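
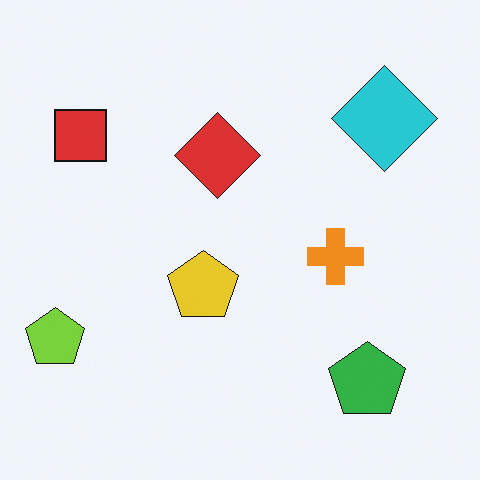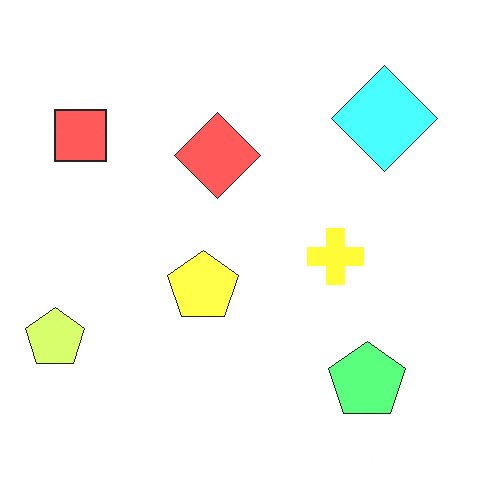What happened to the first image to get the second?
The second image is the first brightened a lot.

Every pixel — background and shapes alike — is uniformly brightened.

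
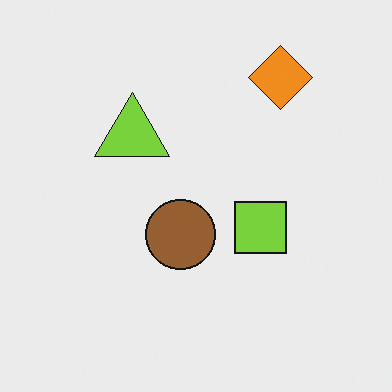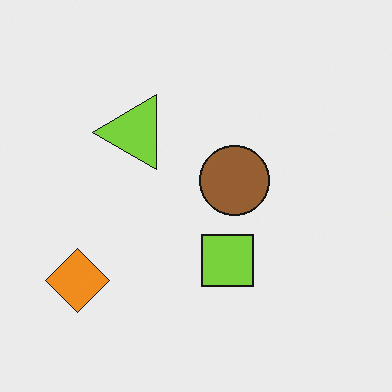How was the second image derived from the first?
The second image is the first transposed (reflected across the top-left ↔ bottom-right diagonal).

Shapes have swapped their row and column positions — what was in the top-right is now in the bottom-left — a diagonal reflection.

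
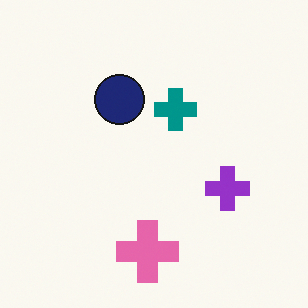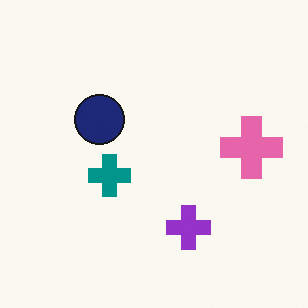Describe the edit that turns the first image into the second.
It was transposed (reflected across the top-left ↔ bottom-right diagonal).

Shapes have swapped their row and column positions — what was in the top-right is now in the bottom-left — a diagonal reflection.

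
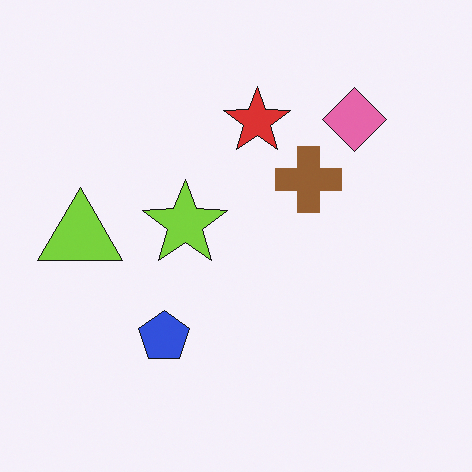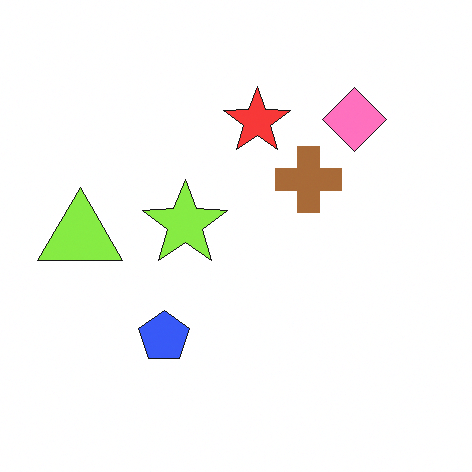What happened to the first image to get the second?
The image was brightened a little.

Every pixel — background and shapes alike — is uniformly brightened.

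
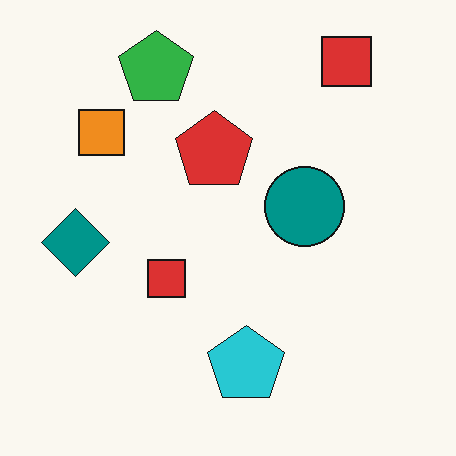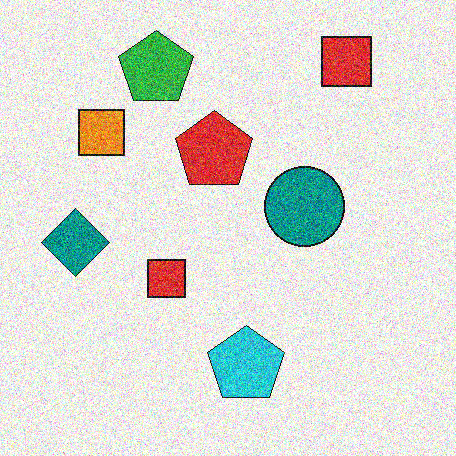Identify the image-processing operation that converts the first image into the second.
Degraded with heavy additive noise.

Random speckle covers the whole image, including the flat background.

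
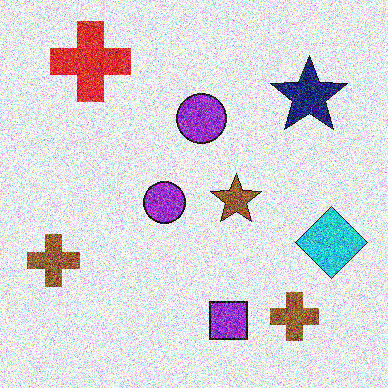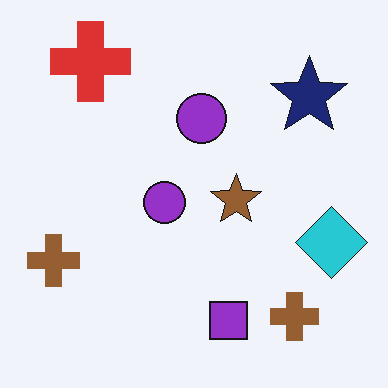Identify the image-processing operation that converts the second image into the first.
The image was degraded with strong gaussian noise.

Random speckle covers the whole image, including the flat background.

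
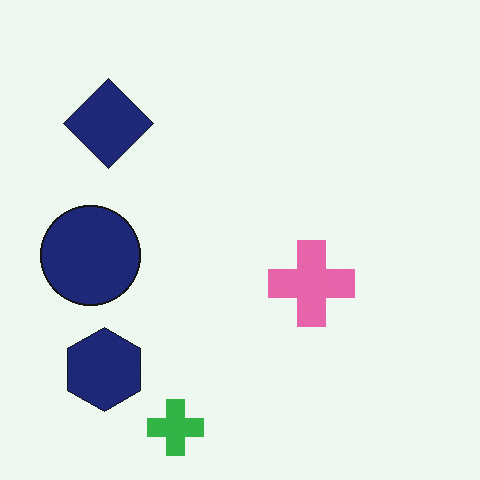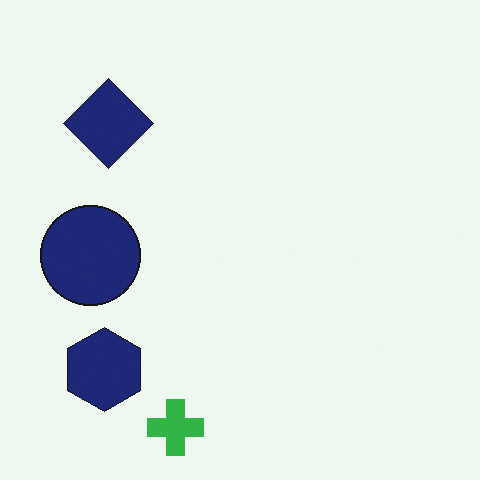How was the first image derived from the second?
The first image is the second overlaid with an additional pink cross.

A pink cross appears in the first image that is absent from the second.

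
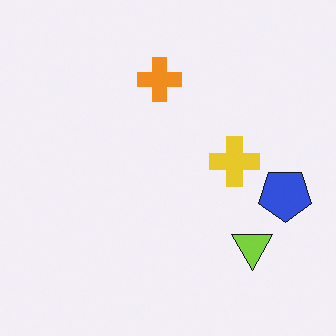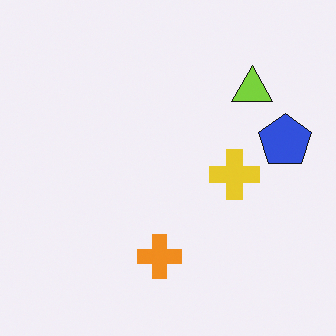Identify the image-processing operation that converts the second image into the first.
Flipped vertically (top ↔ bottom).

The orange cross is in the bottom of the second image and the top of the first — shapes on opposite sides of the horizontal midline have swapped in a mirror flip.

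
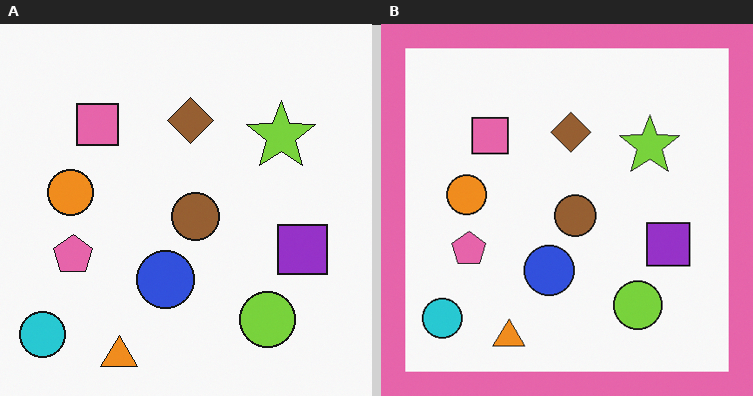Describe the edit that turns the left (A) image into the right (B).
The right (B) image is the left (A) framed with a pink border.

A solid pink frame runs around the edge of the right (B) image, with the content slightly shrunk inside it.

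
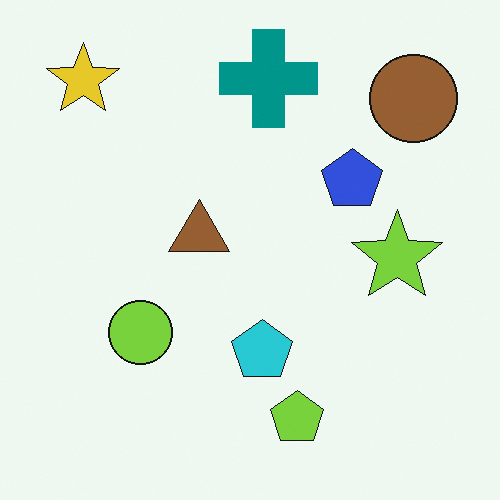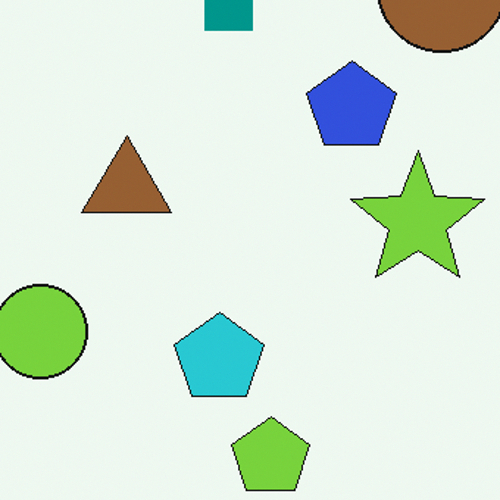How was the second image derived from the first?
The image was cropped slightly and scaled back up.

The visible shapes are larger and the field of view is narrower; shapes near the original edges may be partly or wholly outside the frame — a crop-and-rescale.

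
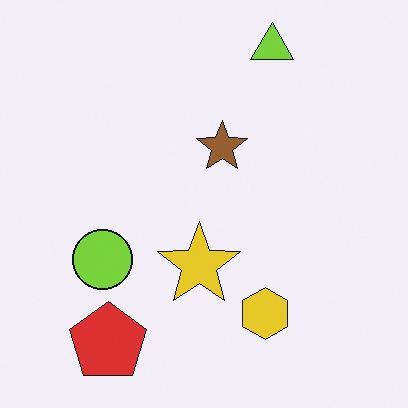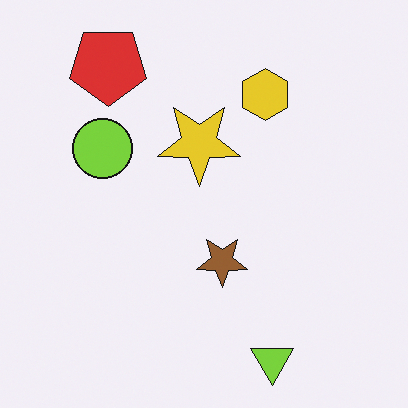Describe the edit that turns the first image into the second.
The image was flipped vertically (top ↔ bottom).

The lime triangle is in the top of the first image and the bottom of the second — shapes on opposite sides of the horizontal midline have swapped in a mirror flip.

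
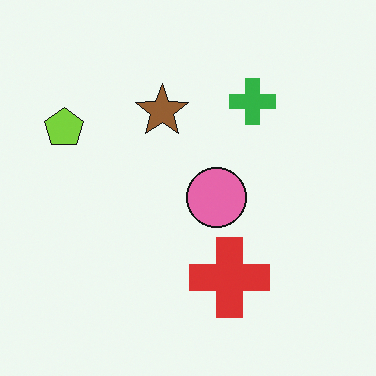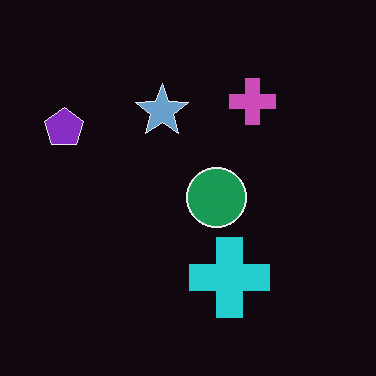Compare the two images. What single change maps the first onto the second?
The second image is the first color-inverted (negative).

The light background has become dark and every shape's color is its complement — a photographic negative.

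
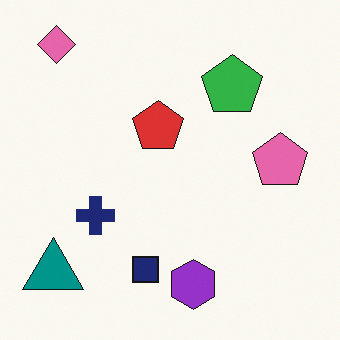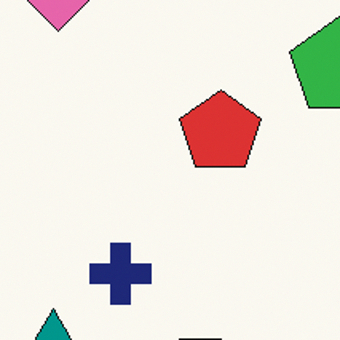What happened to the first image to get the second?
Cropped slightly and scaled back up.

The visible shapes are larger and the field of view is narrower; shapes near the original edges may be partly or wholly outside the frame — a crop-and-rescale.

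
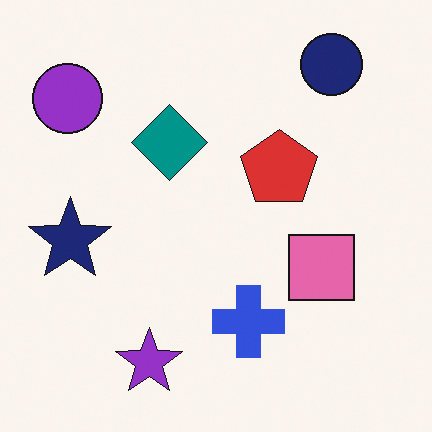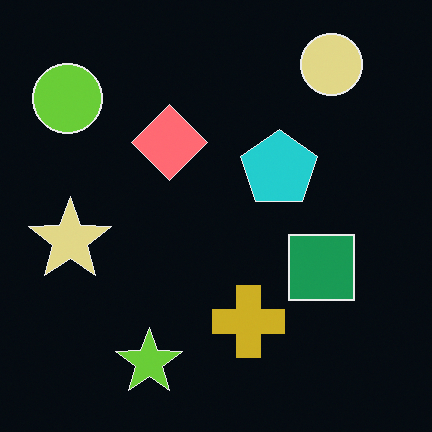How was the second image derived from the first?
The image was color-inverted (negative).

The light background has become dark and every shape's color is its complement — a photographic negative.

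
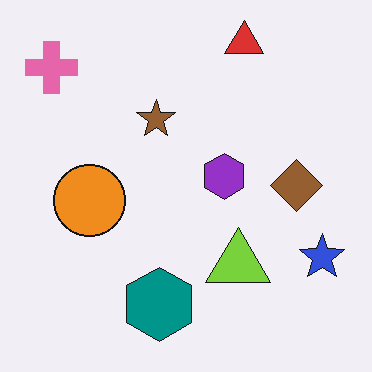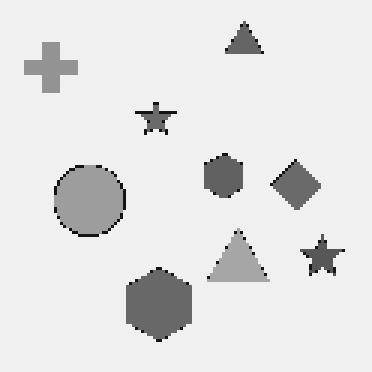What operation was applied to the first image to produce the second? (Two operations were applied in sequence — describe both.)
The transformation is: lightly pixelated (a mild mosaic effect), then converted to grayscale.

Shapes are reduced to large square blocks; fine edges and outlines are lost — a downscale-then-upscale (mosaic) effect. All color is removed — every shape is now a shade of grey.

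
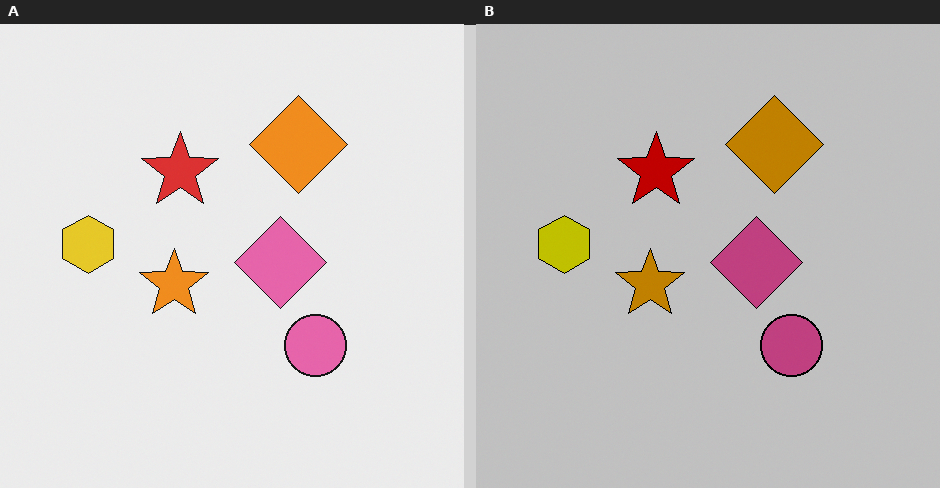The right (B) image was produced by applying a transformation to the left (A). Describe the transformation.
This is the original image aggressively posterized.

Each flat color has snapped to a coarser quantized level — most visibly, the near-white background has dropped to a flat grey.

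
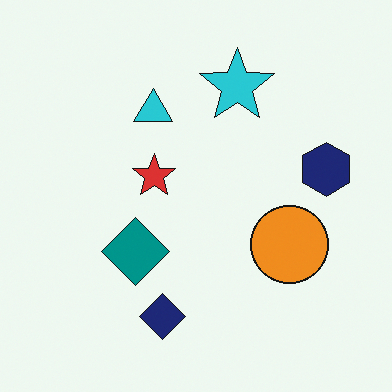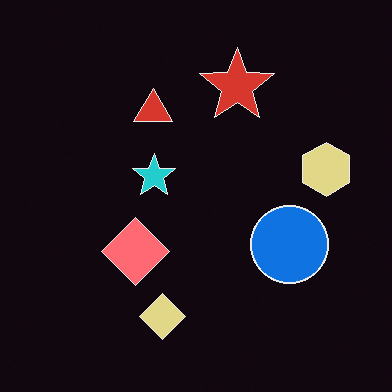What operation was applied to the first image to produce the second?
The image was color-inverted (negative).

The light background has become dark and every shape's color is its complement — a photographic negative.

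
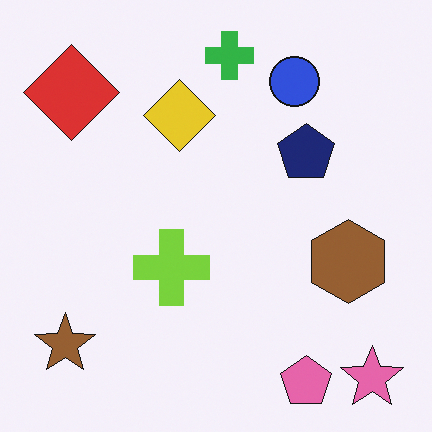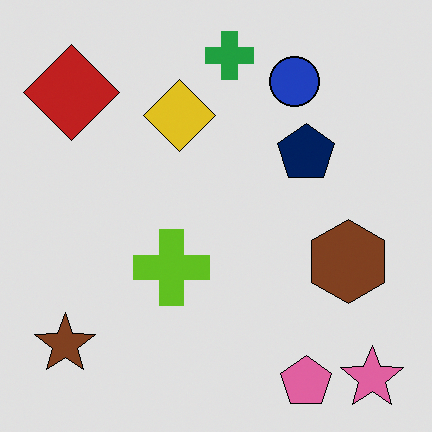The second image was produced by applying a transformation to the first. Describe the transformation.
The image was posterized to a reduced palette.

Each flat color has snapped to a coarser quantized level — most visibly, the near-white background has dropped to a flat grey.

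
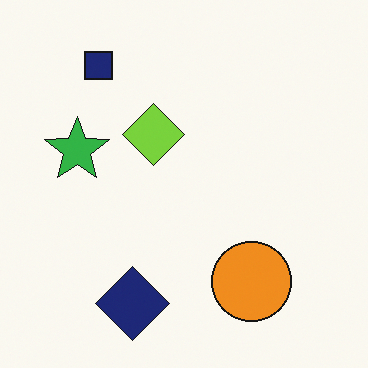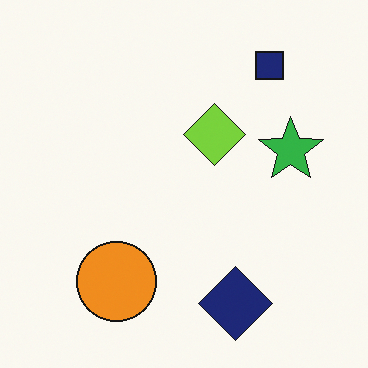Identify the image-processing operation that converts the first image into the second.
The second image is the first flipped horizontally (left ↔ right).

The green star is in the left of the first image and the right of the second — shapes on opposite sides of the vertical midline have swapped in a mirror flip.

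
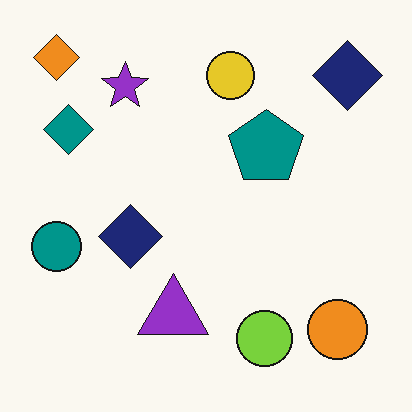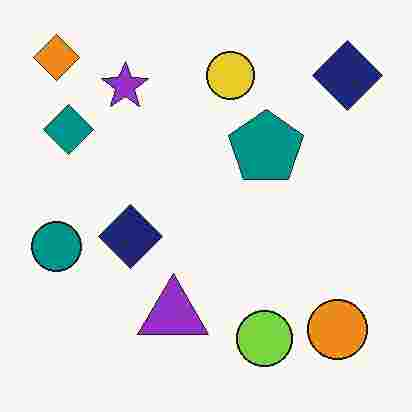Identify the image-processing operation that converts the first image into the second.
The second image is the first degraded with heavy JPEG compression.

Blocky 8×8 compression artifacts appear around shape edges and the flat background shows ringing — characteristic JPEG degradation.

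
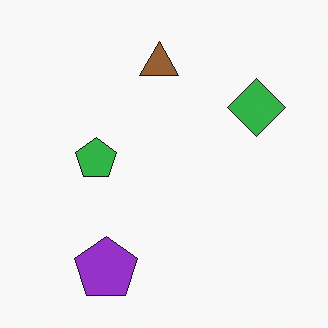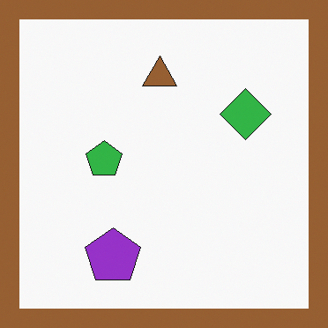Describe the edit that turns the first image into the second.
The transformation is: framed with a brown border.

A solid brown frame runs around the edge of the second image, with the content slightly shrunk inside it.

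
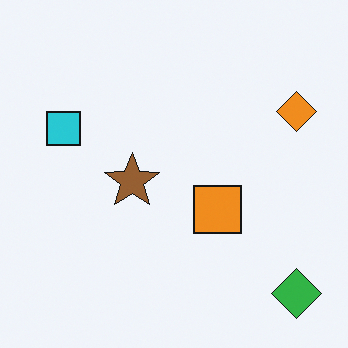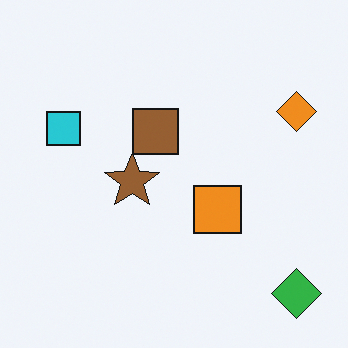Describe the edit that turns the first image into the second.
Overlaid with an additional brown square.

A brown square appears in the second image that is absent from the first.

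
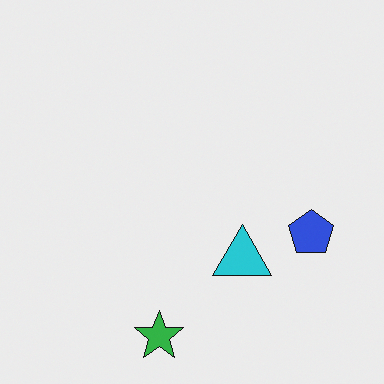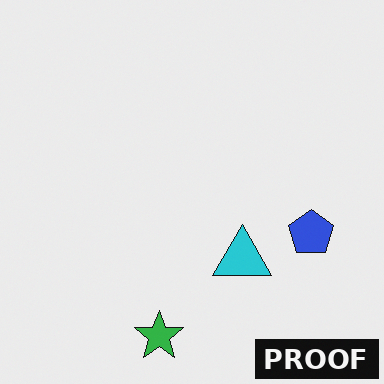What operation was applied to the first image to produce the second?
It was watermarked with the text "PROOF" in the lower-right corner.

A dark label reading "PROOF" appears in the lower-right corner.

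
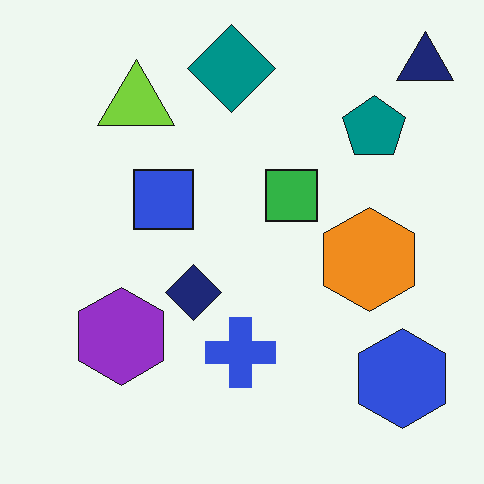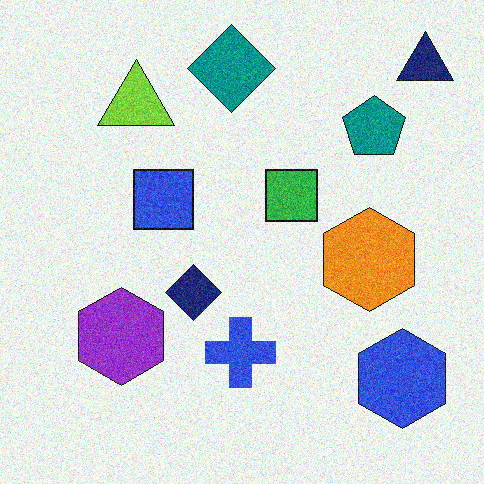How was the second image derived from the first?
This is the original image degraded with visible gaussian noise.

Random speckle covers the whole image, including the flat background.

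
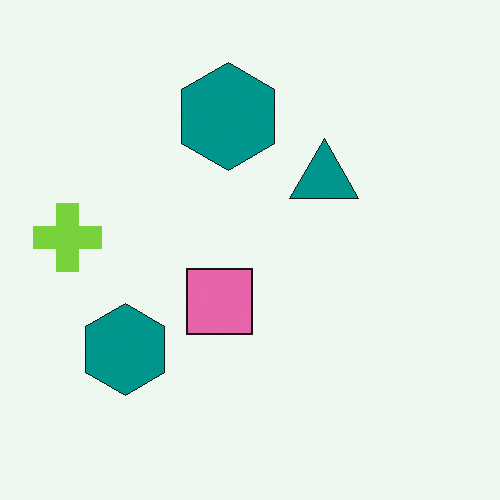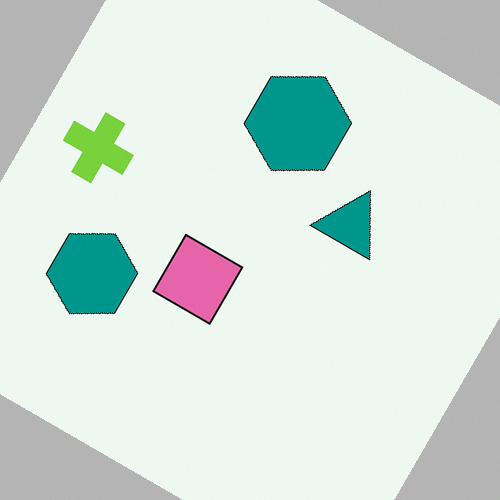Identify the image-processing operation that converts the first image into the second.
The second image is the first rotated clockwise by a large amount — several tens of degrees.

Every shape is tilted by the same angle and the image corners show triangular fill wedges — a whole-image rotation by a non-right angle.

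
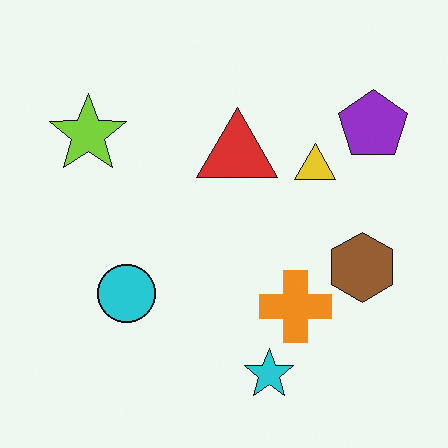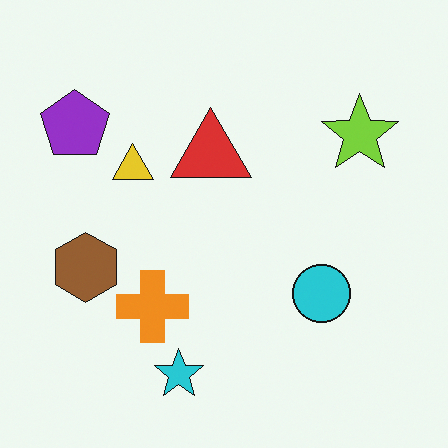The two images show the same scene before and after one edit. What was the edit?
Flipped horizontally (left ↔ right).

The purple pentagon is in the top-right of the first image and the top-left of the second — shapes on opposite sides of the vertical midline have swapped in a mirror flip.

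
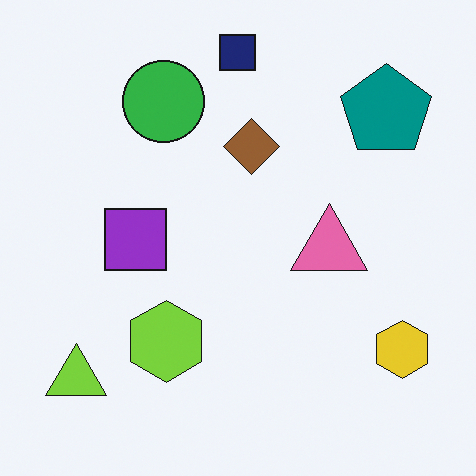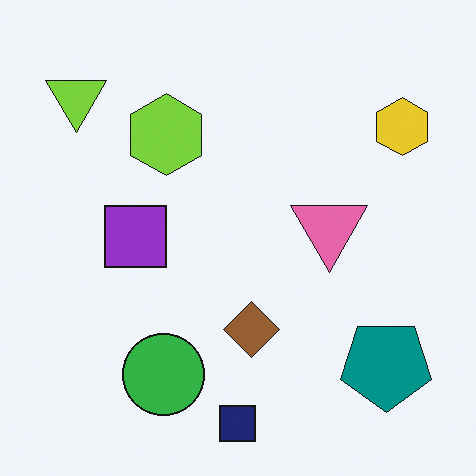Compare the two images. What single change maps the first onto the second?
Flipped vertically (top ↔ bottom).

The navy square is in the top of the first image and the bottom of the second — shapes on opposite sides of the horizontal midline have swapped in a mirror flip.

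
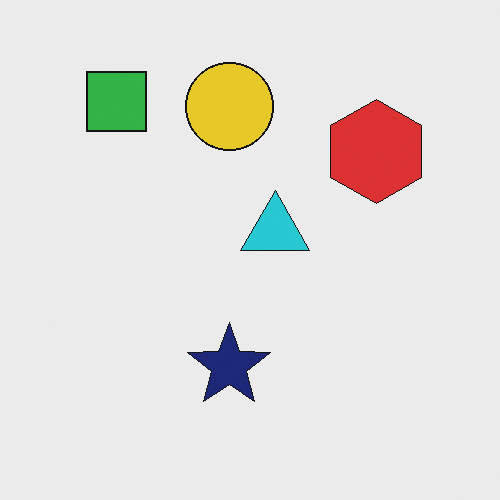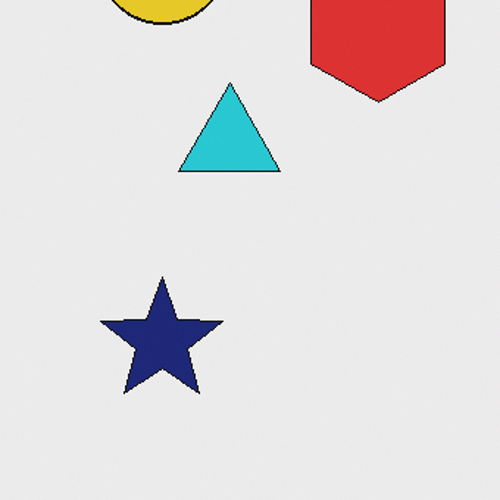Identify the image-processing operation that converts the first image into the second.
The image was cropped to a modestly smaller region and rescaled.

The visible shapes are larger and the field of view is narrower; shapes near the original edges may be partly or wholly outside the frame — a crop-and-rescale.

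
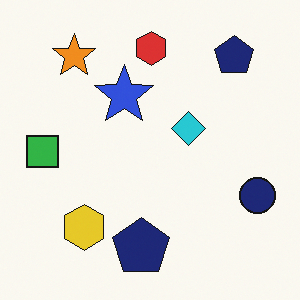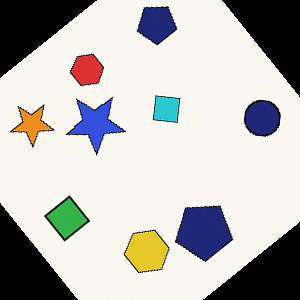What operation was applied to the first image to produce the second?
Rotated counter-clockwise by a large amount — several tens of degrees.

Every shape is tilted by the same angle and the image corners show triangular fill wedges — a whole-image rotation by a non-right angle.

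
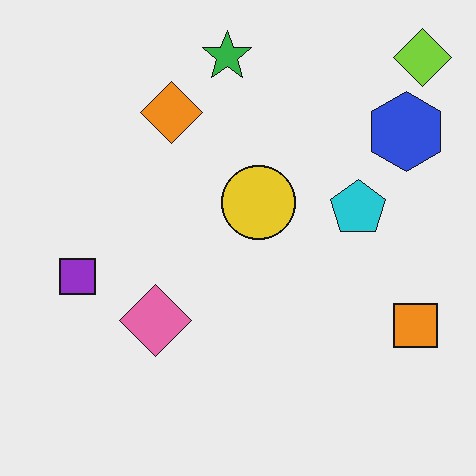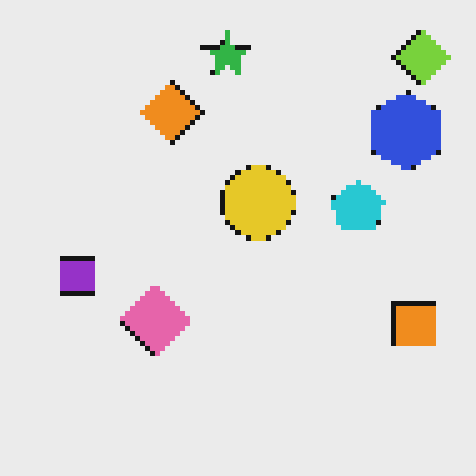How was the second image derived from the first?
It was lightly pixelated (a mild mosaic effect).

Shapes are reduced to large square blocks; fine edges and outlines are lost — a downscale-then-upscale (mosaic) effect.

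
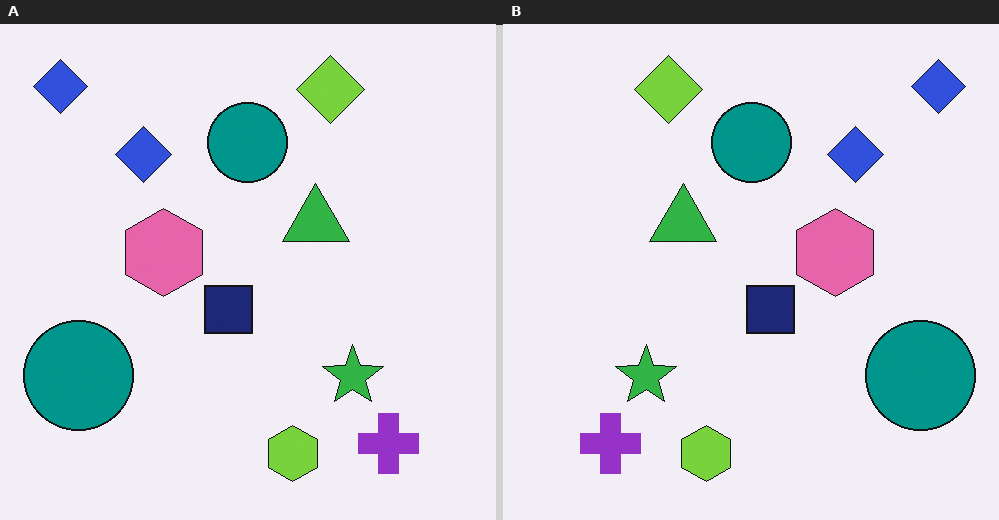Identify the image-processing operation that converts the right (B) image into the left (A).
It was flipped horizontally (left ↔ right).

The purple cross is in the bottom-left of the right (B) image and the bottom-right of the left (A) — shapes on opposite sides of the vertical midline have swapped in a mirror flip.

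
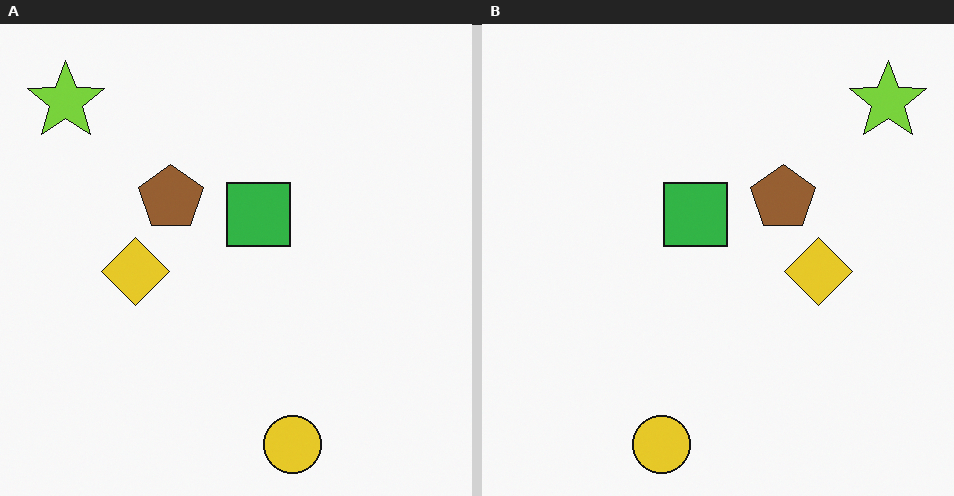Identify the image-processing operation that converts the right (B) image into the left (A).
The image was flipped horizontally (left ↔ right).

The lime star is in the top-right of the right (B) image and the top-left of the left (A) — shapes on opposite sides of the vertical midline have swapped in a mirror flip.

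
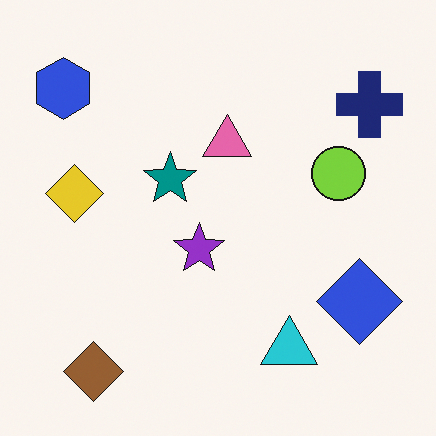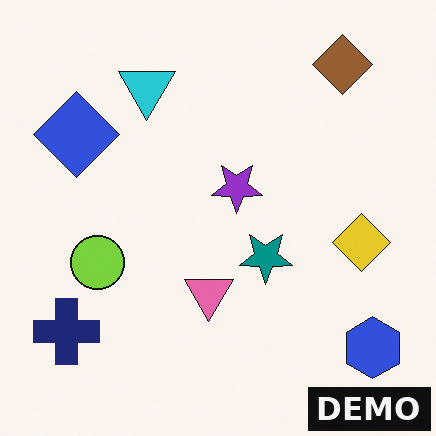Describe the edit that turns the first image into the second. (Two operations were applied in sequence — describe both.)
Rotated 180°, then watermarked with the text "DEMO" in the lower-right corner.

The blue hexagon sits in the top-left of the first image and the bottom-right of the second — consistent with a whole-image 180° rotation. A dark label reading "DEMO" appears in the lower-right corner.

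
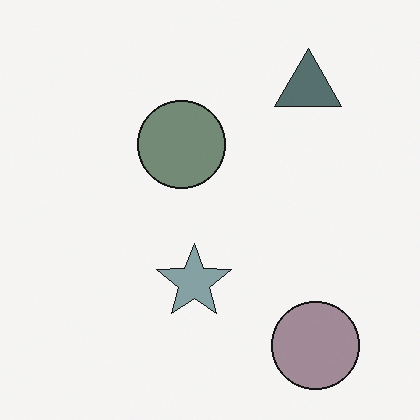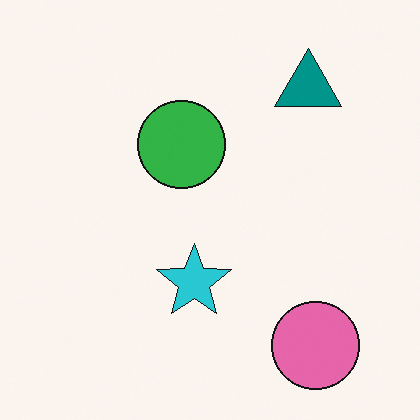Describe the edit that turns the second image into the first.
Made much more muted (saturation change).

All colors are more muted and greyish — a global saturation change.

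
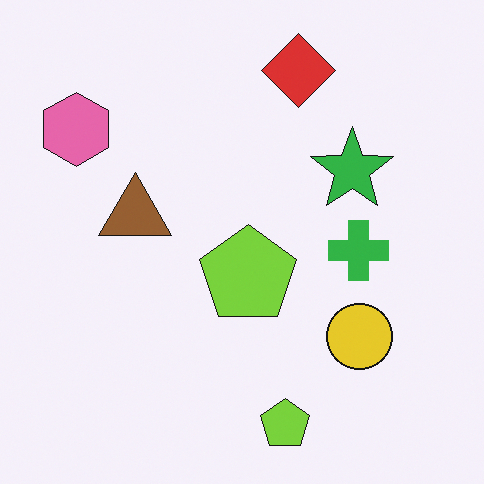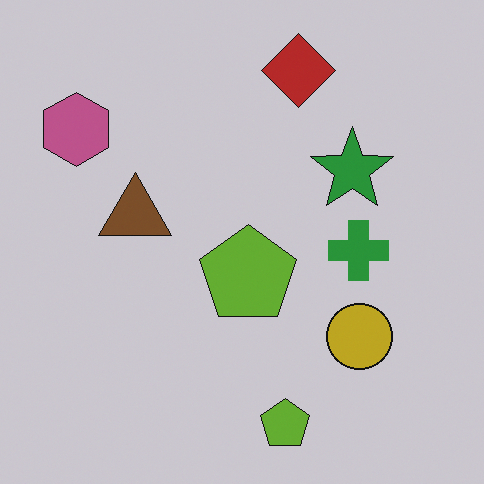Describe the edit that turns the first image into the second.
The image was darkened a little.

Every pixel — background and shapes alike — is uniformly darkened.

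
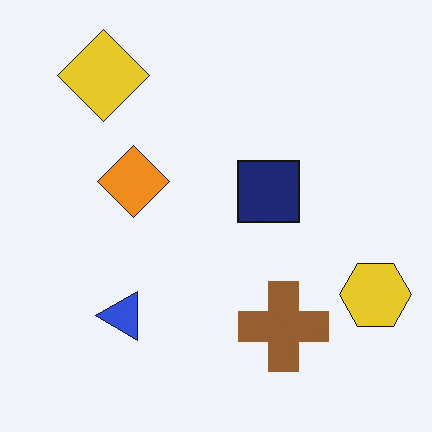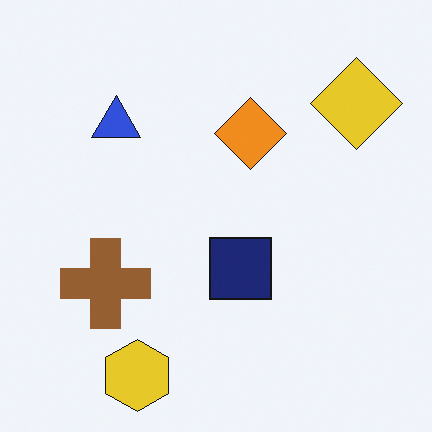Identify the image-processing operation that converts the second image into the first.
This is the original image rotated 90° counter-clockwise.

The yellow diamond sits in the top-right of the second image and the top-left of the first — consistent with a whole-image 90° counter-clockwise rotation.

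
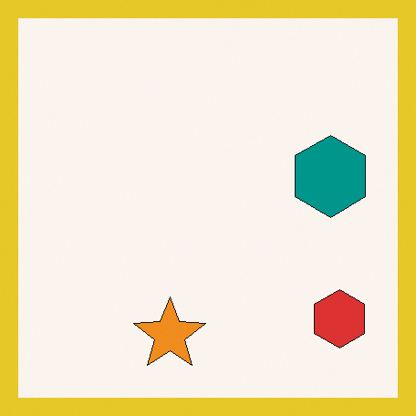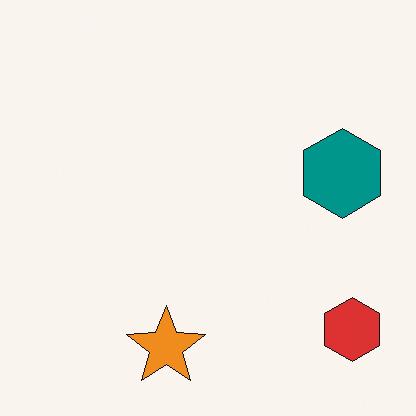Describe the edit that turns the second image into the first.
It was framed with a yellow border.

A solid yellow frame runs around the edge of the first image, with the content slightly shrunk inside it.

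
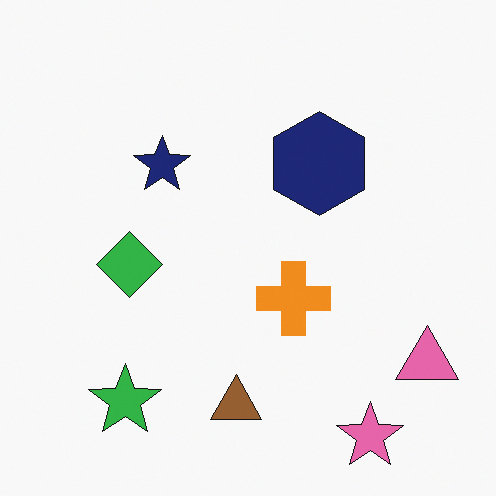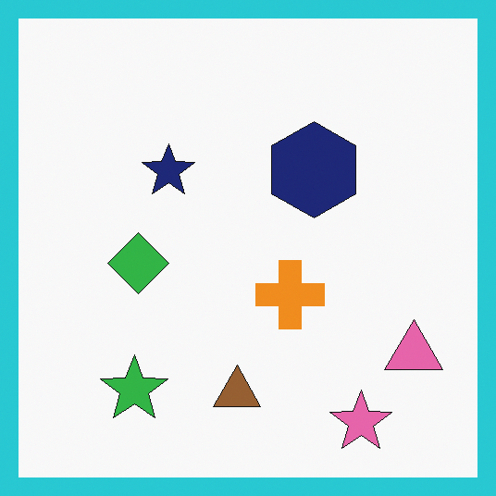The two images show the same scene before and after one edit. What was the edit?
The second image is the first framed with a cyan border.

A solid cyan frame runs around the edge of the second image, with the content slightly shrunk inside it.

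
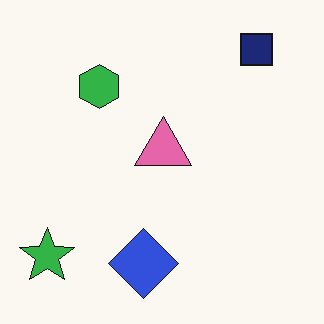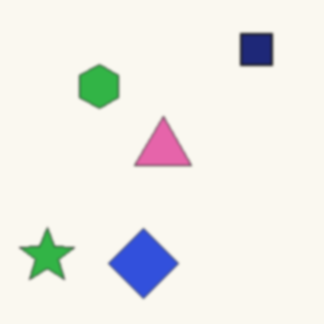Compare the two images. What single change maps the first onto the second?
Given a subtle gaussian blur.

Shape edges and outlines are uniformly softened across the whole image.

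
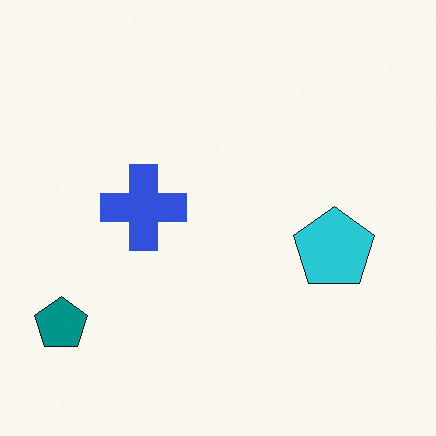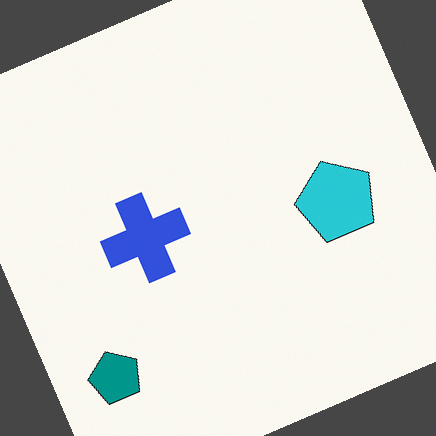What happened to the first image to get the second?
The image was rotated counter-clockwise by a moderate amount.

Every shape is tilted by the same angle and the image corners show triangular fill wedges — a whole-image rotation by a non-right angle.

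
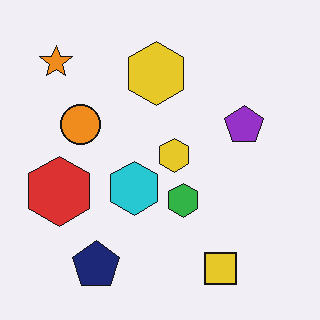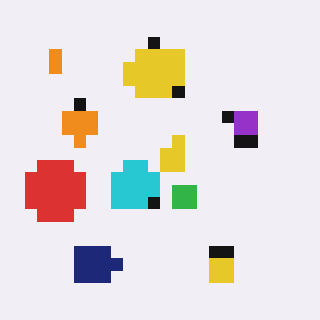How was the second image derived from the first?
The image was coarsely pixelated.

Shapes are reduced to large square blocks; fine edges and outlines are lost — a downscale-then-upscale (mosaic) effect.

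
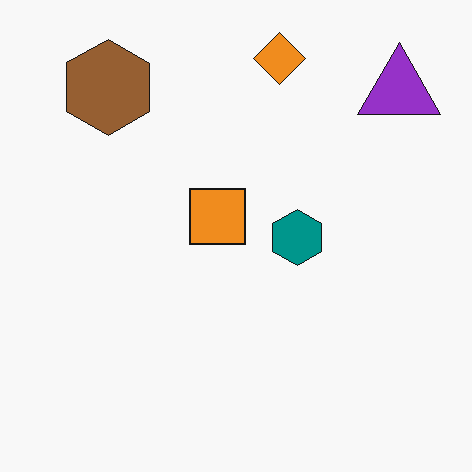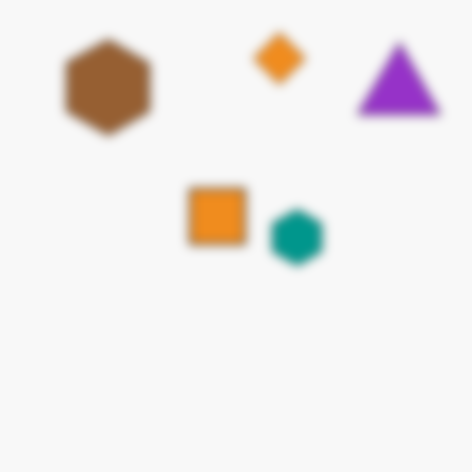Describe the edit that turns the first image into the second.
The transformation is: strongly gaussian-blurred.

Shape edges and outlines are uniformly softened across the whole image.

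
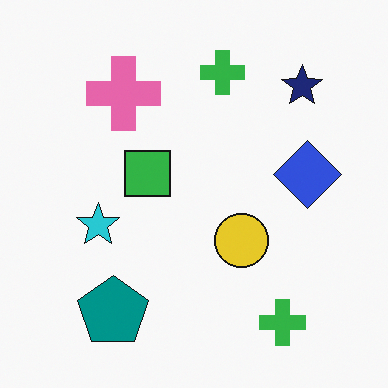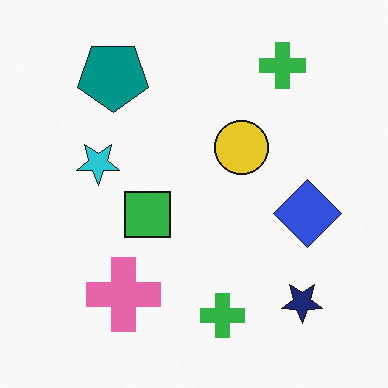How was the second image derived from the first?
The second image is the first flipped vertically (top ↔ bottom).

The teal pentagon is in the bottom-left of the first image and the top-left of the second — shapes on opposite sides of the horizontal midline have swapped in a mirror flip.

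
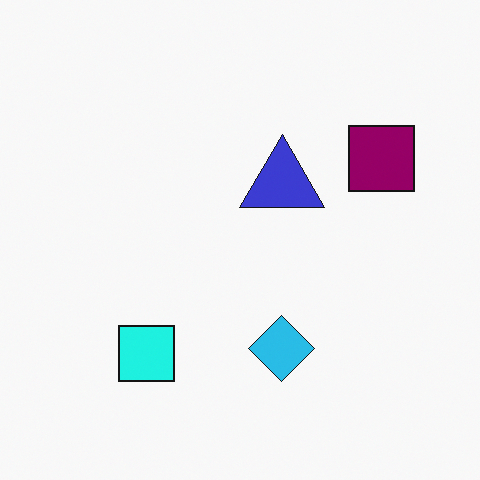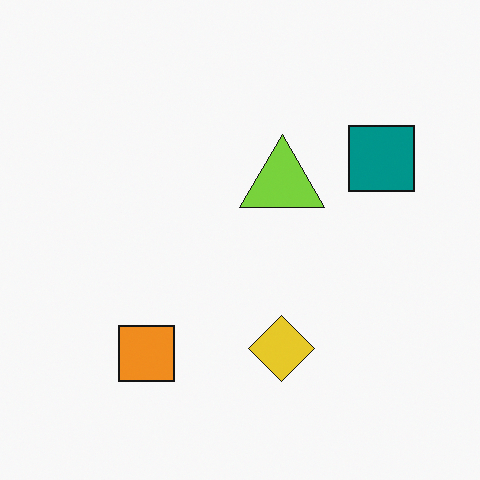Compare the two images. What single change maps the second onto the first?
This is the original image hue-shifted through roughly a third of the color wheel.

Every shape's color has rotated by the same amount around the hue wheel — a uniform hue shift.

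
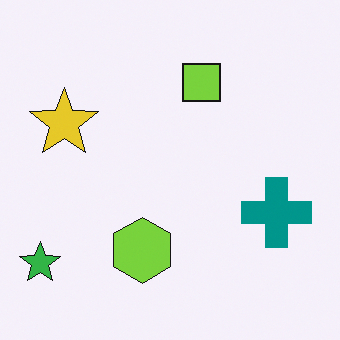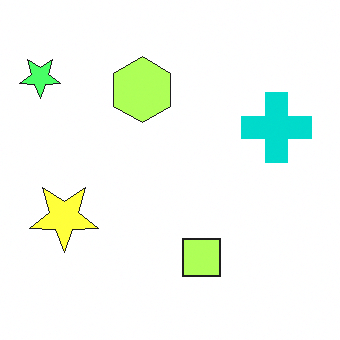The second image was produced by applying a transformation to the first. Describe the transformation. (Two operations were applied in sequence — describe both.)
It was flipped vertically (top ↔ bottom), then substantially brightened.

The green star is in the bottom-left of the first image and the top-left of the second — shapes on opposite sides of the horizontal midline have swapped in a mirror flip. Every pixel — background and shapes alike — is uniformly brightened.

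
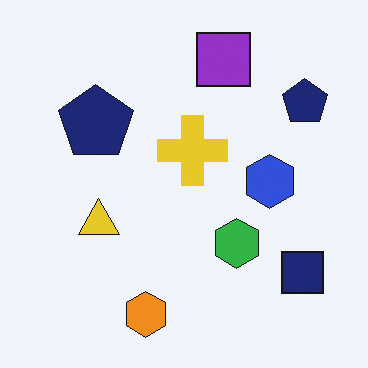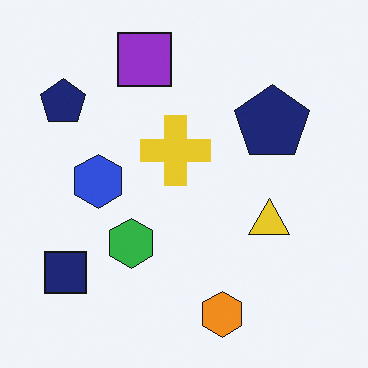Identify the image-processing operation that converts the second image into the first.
The first image is the second flipped horizontally (left ↔ right).

The navy square is in the bottom-left of the second image and the bottom-right of the first — shapes on opposite sides of the vertical midline have swapped in a mirror flip.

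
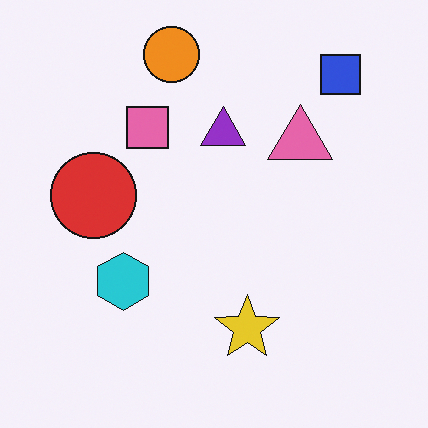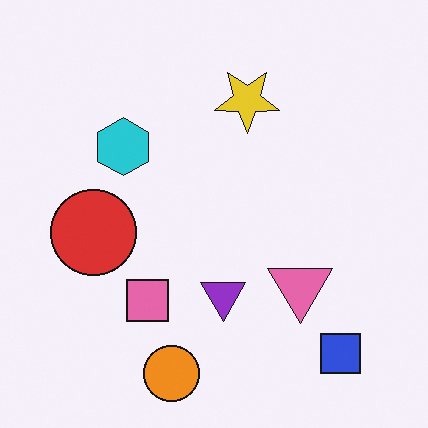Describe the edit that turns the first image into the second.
This is the original image flipped vertically (top ↔ bottom).

The orange circle is in the top of the first image and the bottom of the second — shapes on opposite sides of the horizontal midline have swapped in a mirror flip.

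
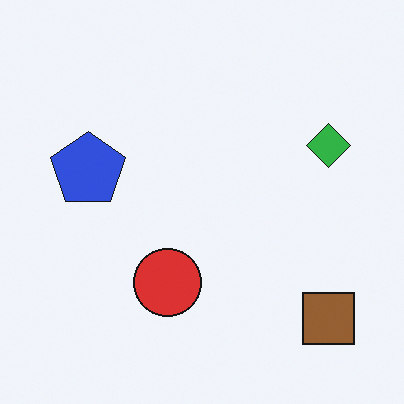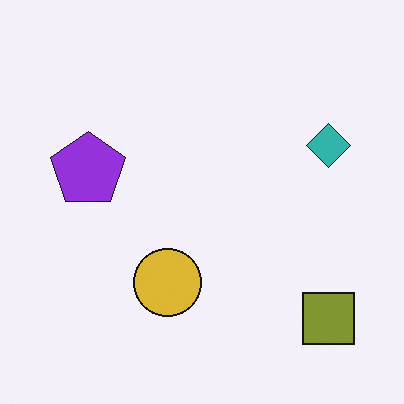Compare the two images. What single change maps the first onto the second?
It was hue-shifted by a small amount.

Every shape's color has rotated by the same amount around the hue wheel — a uniform hue shift.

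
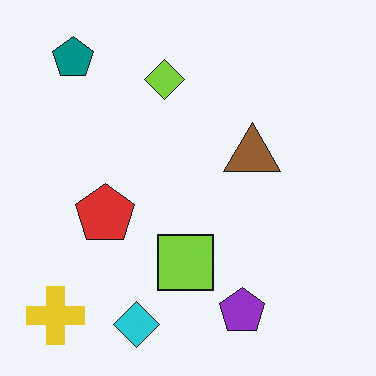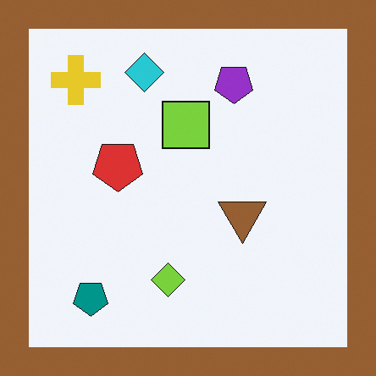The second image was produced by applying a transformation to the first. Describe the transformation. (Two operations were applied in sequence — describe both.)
It was flipped vertically (top ↔ bottom), then framed with a brown border.

The cyan diamond is in the bottom of the first image and the top of the second — shapes on opposite sides of the horizontal midline have swapped in a mirror flip. A solid brown frame runs around the edge of the second image, with the content slightly shrunk inside it.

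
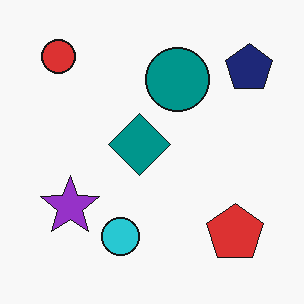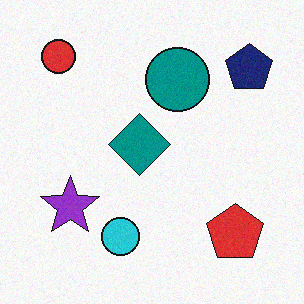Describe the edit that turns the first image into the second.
This is the original image degraded with subtle gaussian noise.

Random speckle covers the whole image, including the flat background.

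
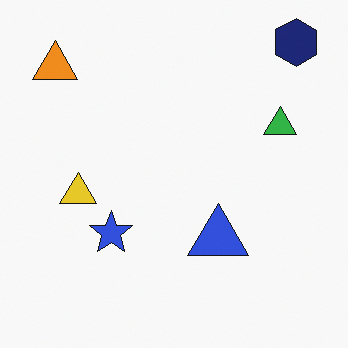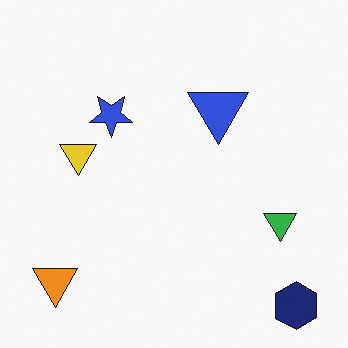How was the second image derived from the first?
The image was flipped vertically (top ↔ bottom).

The navy hexagon is in the top-right of the first image and the bottom-right of the second — shapes on opposite sides of the horizontal midline have swapped in a mirror flip.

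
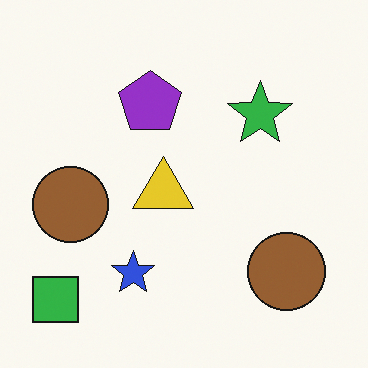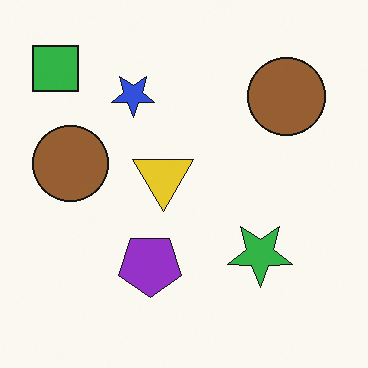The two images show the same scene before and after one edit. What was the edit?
The second image is the first flipped vertically (top ↔ bottom).

The green square is in the bottom-left of the first image and the top-left of the second — shapes on opposite sides of the horizontal midline have swapped in a mirror flip.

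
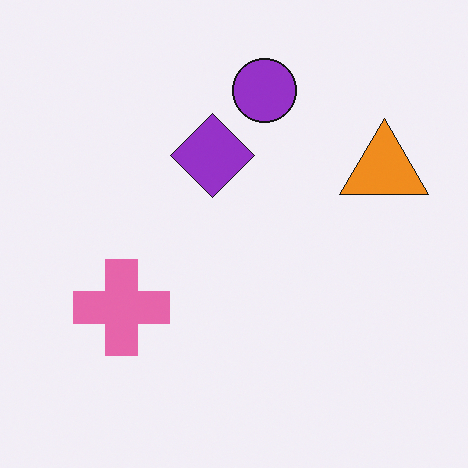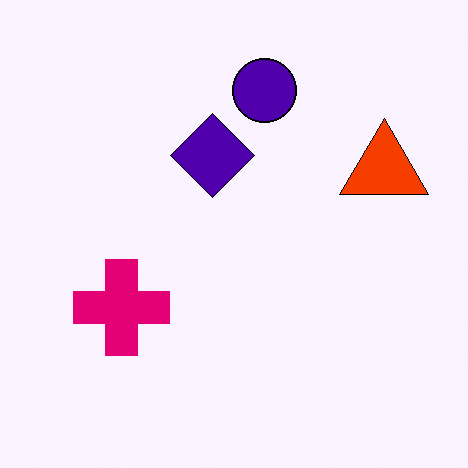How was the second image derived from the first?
The second image is the first boosted in contrast.

Tones are pushed away from mid-grey across the whole image — a global contrast change.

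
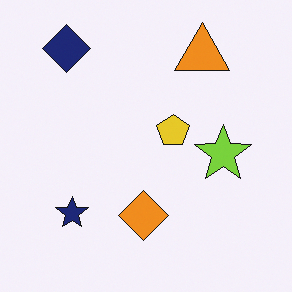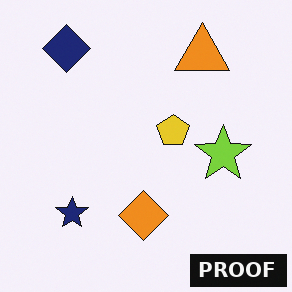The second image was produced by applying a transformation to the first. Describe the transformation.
The image was watermarked with the text "PROOF" in the lower-right corner.

A dark label reading "PROOF" appears in the lower-right corner.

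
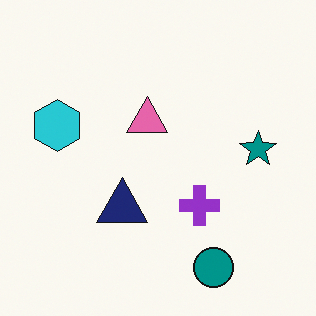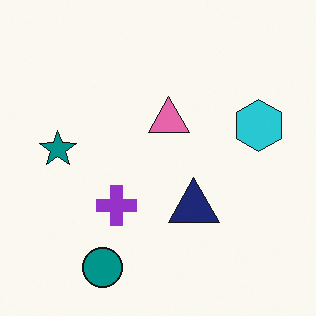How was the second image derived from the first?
This is the original image flipped horizontally (left ↔ right).

The cyan hexagon is in the left of the first image and the right of the second — shapes on opposite sides of the vertical midline have swapped in a mirror flip.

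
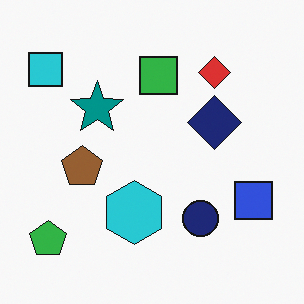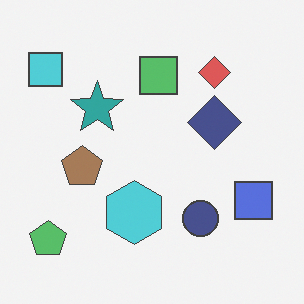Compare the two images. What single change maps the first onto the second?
This is the original image given slightly reduced contrast.

Tones are pushed toward mid-grey across the whole image — a global contrast change.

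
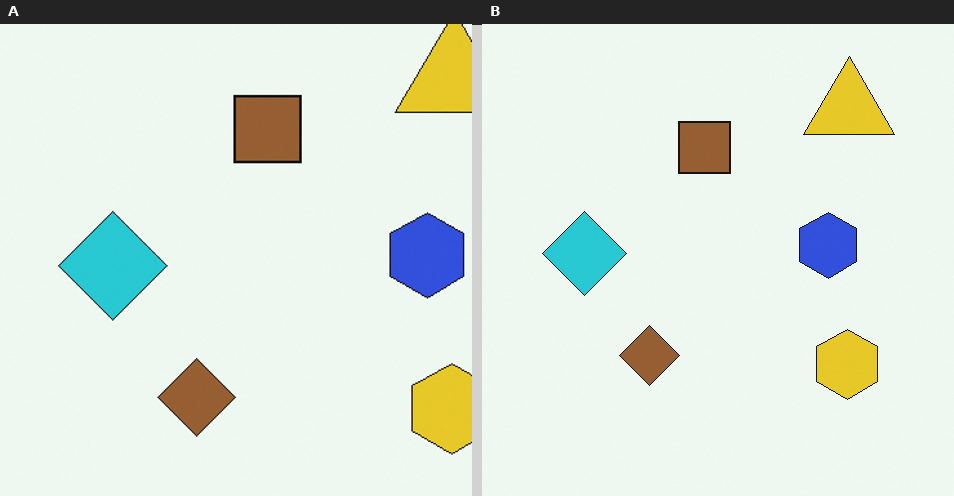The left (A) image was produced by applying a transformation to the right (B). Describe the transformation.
The image was cropped to a modestly smaller region and rescaled.

The visible shapes are larger and the field of view is narrower; shapes near the original edges may be partly or wholly outside the frame — a crop-and-rescale.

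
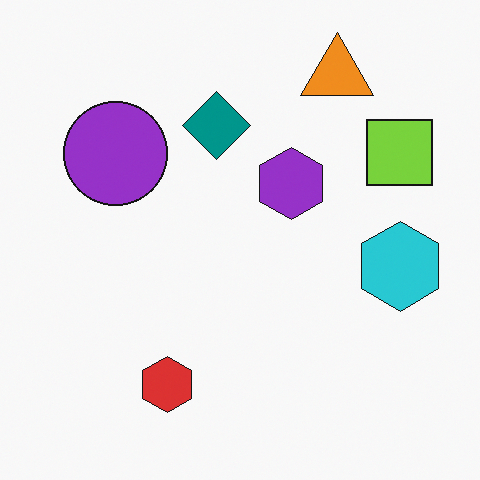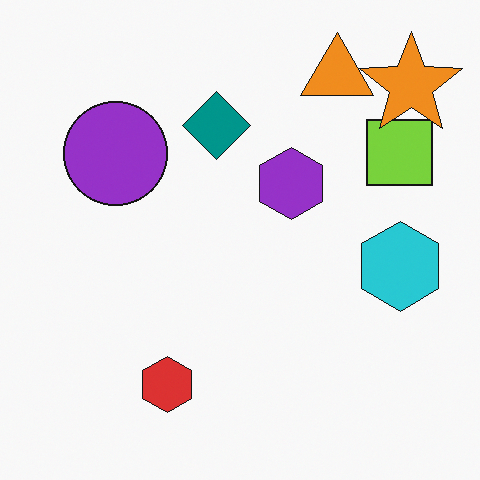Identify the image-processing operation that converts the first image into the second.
It was overlaid with an additional orange star.

An orange star appears in the second image that is absent from the first.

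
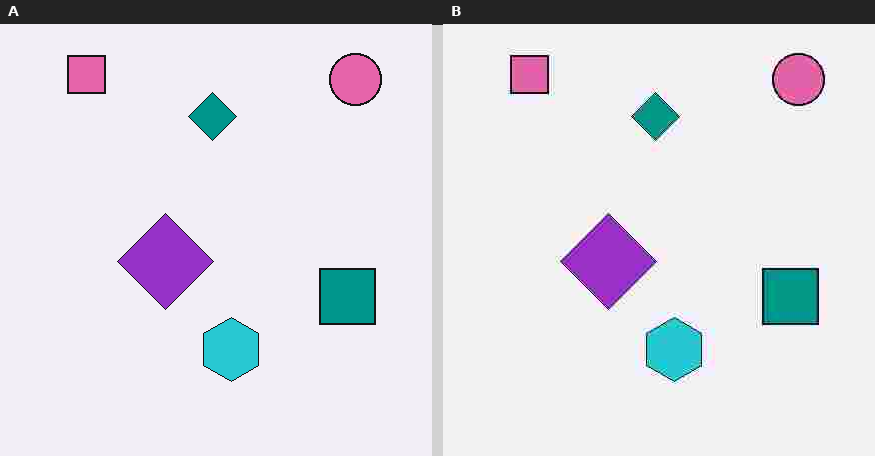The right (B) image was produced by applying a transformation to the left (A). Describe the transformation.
The transformation is: degraded with heavy JPEG compression.

Blocky 8×8 compression artifacts appear around shape edges and the flat background shows ringing — characteristic JPEG degradation.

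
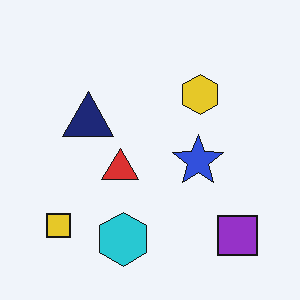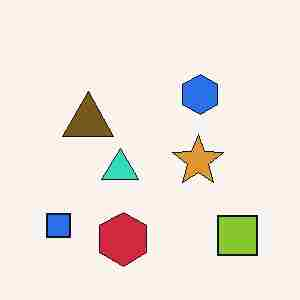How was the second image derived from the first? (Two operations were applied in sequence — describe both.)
This is the original image hue-shifted through roughly half the color wheel, then heavily JPEG-compressed with obvious blocking artifacts.

Every shape's color has rotated by the same amount around the hue wheel — a uniform hue shift. Blocky 8×8 compression artifacts appear around shape edges and the flat background shows ringing — characteristic JPEG degradation.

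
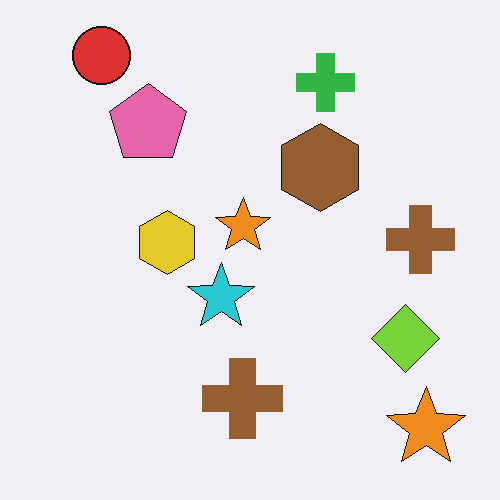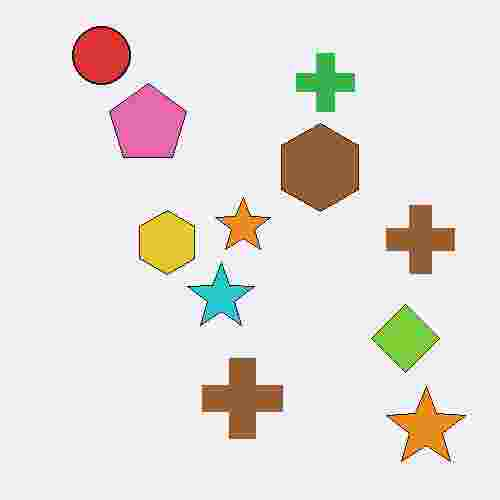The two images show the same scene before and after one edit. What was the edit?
The image was heavily JPEG-compressed with obvious blocking artifacts.

Blocky 8×8 compression artifacts appear around shape edges and the flat background shows ringing — characteristic JPEG degradation.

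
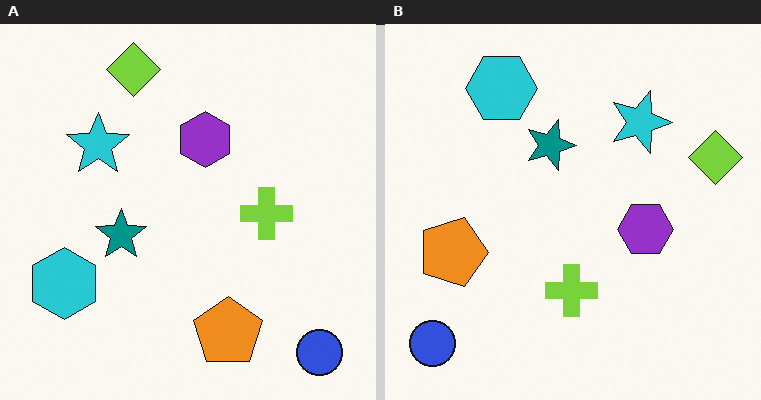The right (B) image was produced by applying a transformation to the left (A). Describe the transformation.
The right (B) image is the left (A) rotated 90° clockwise.

The blue circle sits in the bottom-right of the left (A) image and the bottom-left of the right (B) — consistent with a whole-image 90° clockwise rotation.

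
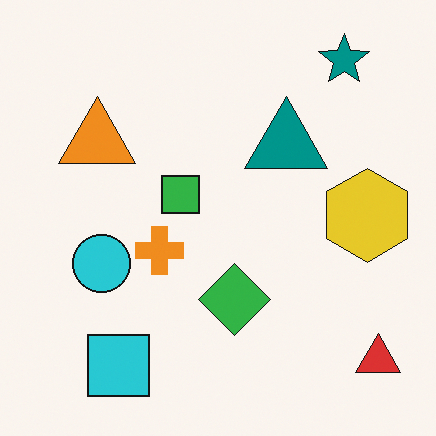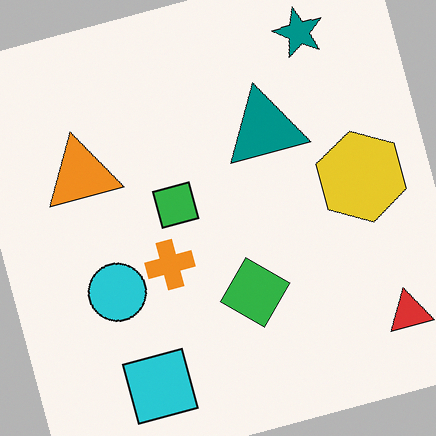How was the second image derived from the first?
It was rotated counter-clockwise by a clearly visible amount.

Every shape is tilted by the same angle and the image corners show triangular fill wedges — a whole-image rotation by a non-right angle.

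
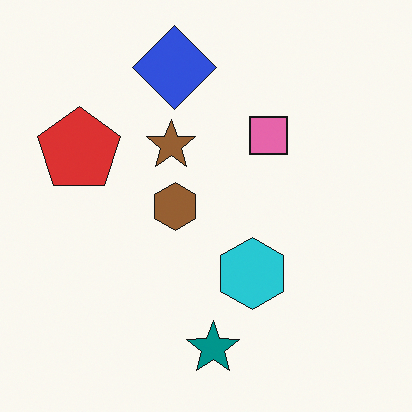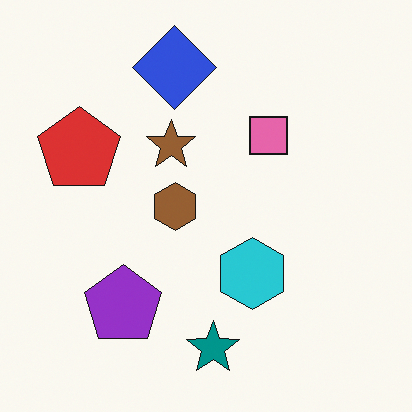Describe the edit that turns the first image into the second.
It was overlaid with an additional purple pentagon.

A purple pentagon appears in the second image that is absent from the first.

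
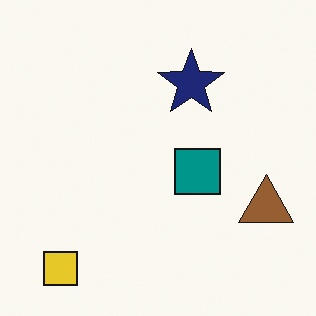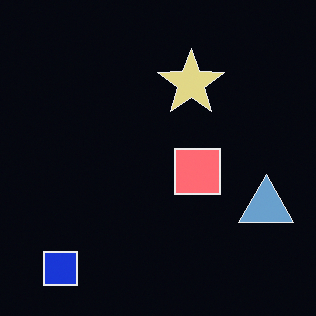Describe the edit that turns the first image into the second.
The image was color-inverted (negative).

The light background has become dark and every shape's color is its complement — a photographic negative.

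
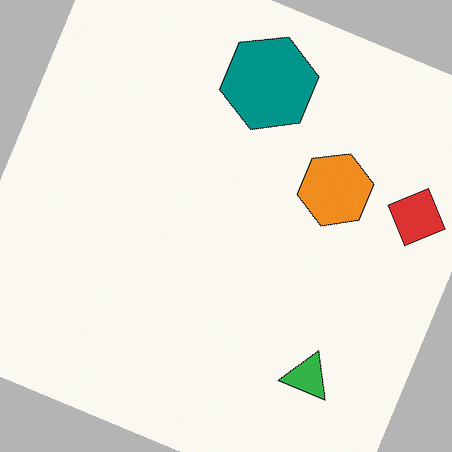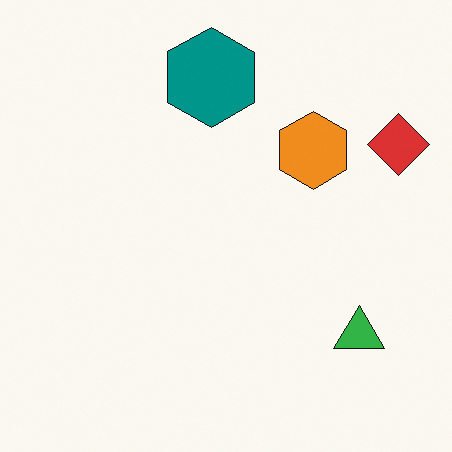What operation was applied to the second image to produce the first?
Rotated clockwise by a moderate amount.

Every shape is tilted by the same angle and the image corners show triangular fill wedges — a whole-image rotation by a non-right angle.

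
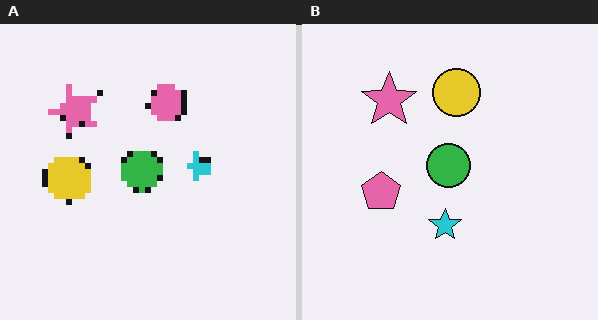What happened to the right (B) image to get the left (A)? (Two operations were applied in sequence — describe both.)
This is the original image moderately pixelated, then transposed (reflected across the top-left ↔ bottom-right diagonal).

Shapes are reduced to large square blocks; fine edges and outlines are lost — a downscale-then-upscale (mosaic) effect. Shapes have swapped their row and column positions — what was in the top-right is now in the bottom-left — a diagonal reflection.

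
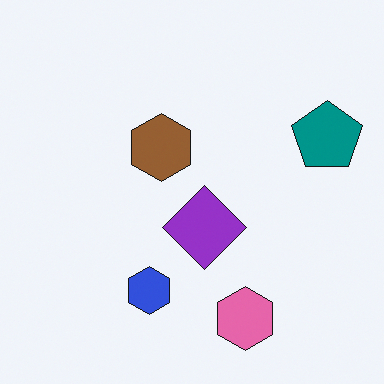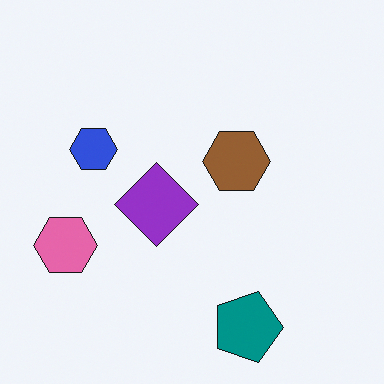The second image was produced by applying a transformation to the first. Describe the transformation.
The second image is the first rotated 90° clockwise.

The teal pentagon sits in the right of the first image and the bottom of the second — consistent with a whole-image 90° clockwise rotation.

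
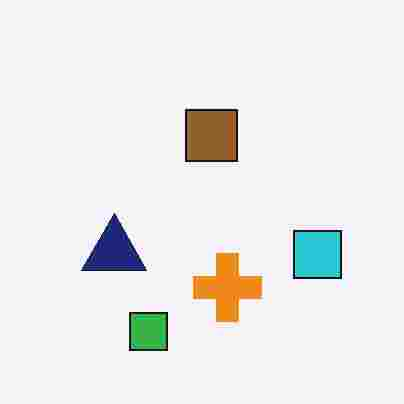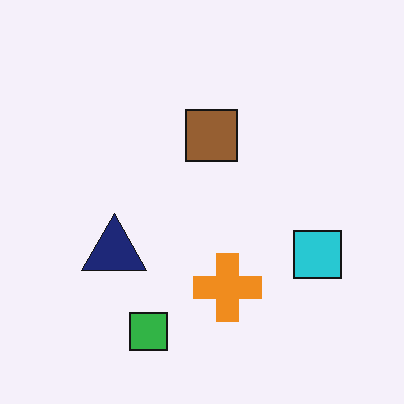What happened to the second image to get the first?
It was degraded with heavy JPEG compression.

Blocky 8×8 compression artifacts appear around shape edges and the flat background shows ringing — characteristic JPEG degradation.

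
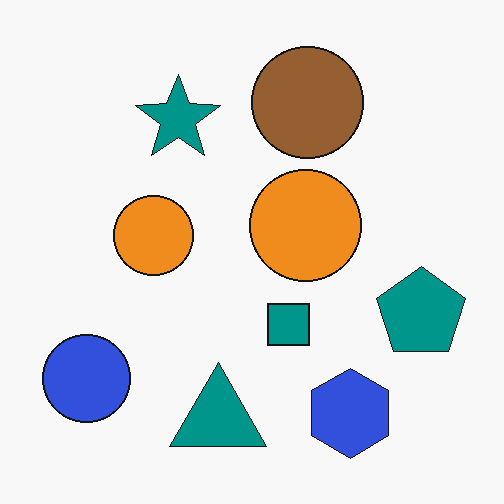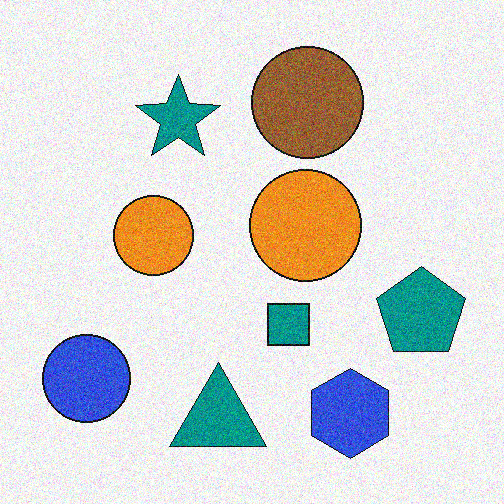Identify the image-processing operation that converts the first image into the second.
This is the original image degraded with moderate additive noise.

Random speckle covers the whole image, including the flat background.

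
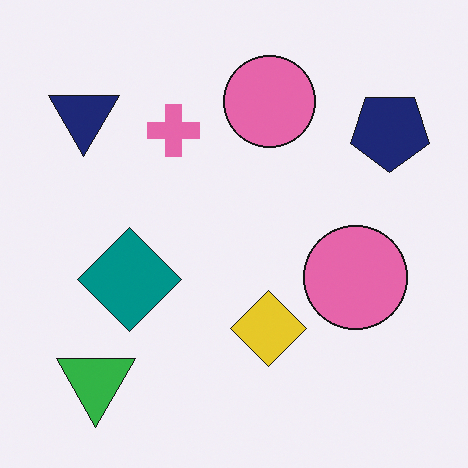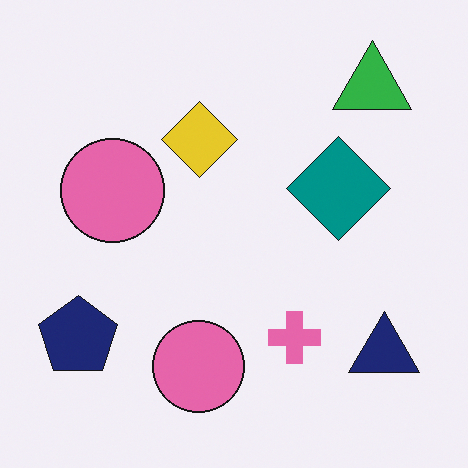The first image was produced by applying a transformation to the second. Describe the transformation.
The image was rotated 180°.

The green triangle sits in the top-right of the second image and the bottom-left of the first — consistent with a whole-image 180° rotation.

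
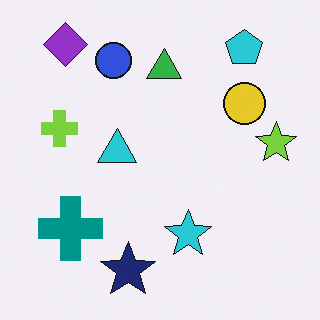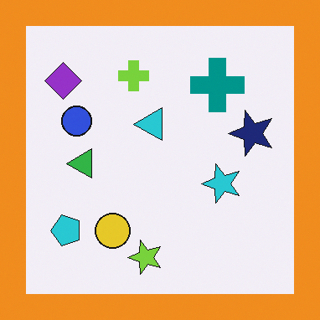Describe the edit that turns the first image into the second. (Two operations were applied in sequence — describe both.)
It was transposed (reflected across the top-left ↔ bottom-right diagonal), then framed with a orange border.

Shapes have swapped their row and column positions — what was in the top-right is now in the bottom-left — a diagonal reflection. A solid orange frame runs around the edge of the second image, with the content slightly shrunk inside it.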